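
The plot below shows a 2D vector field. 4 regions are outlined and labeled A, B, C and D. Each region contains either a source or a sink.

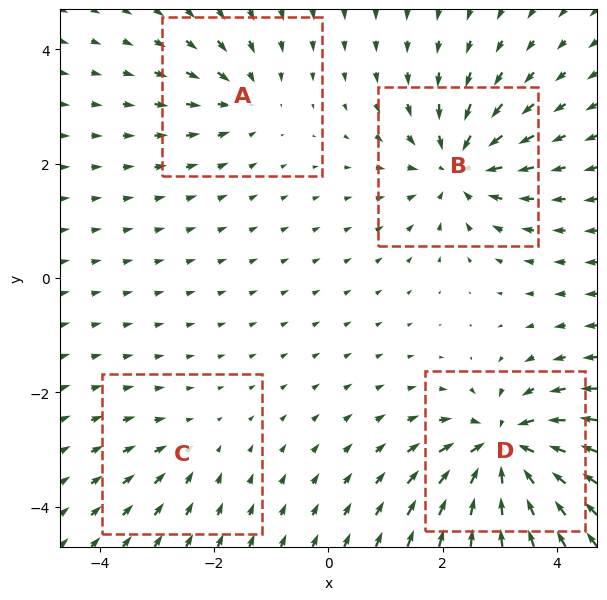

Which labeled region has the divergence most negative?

D

Divergence at each region's feature centre — A: about -4, B: about -6, C: about -2, D: about -9. Region D is most negative.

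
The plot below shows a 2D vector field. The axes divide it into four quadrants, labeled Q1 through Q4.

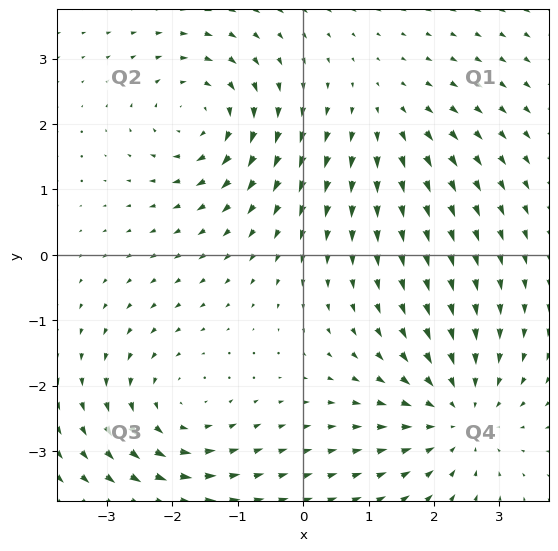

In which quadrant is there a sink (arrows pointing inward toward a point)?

Q4

The sink sits at approximately (2.4, -2.5), which lies in quadrant Q4. The divergence there is about -4, negative as expected for a sink.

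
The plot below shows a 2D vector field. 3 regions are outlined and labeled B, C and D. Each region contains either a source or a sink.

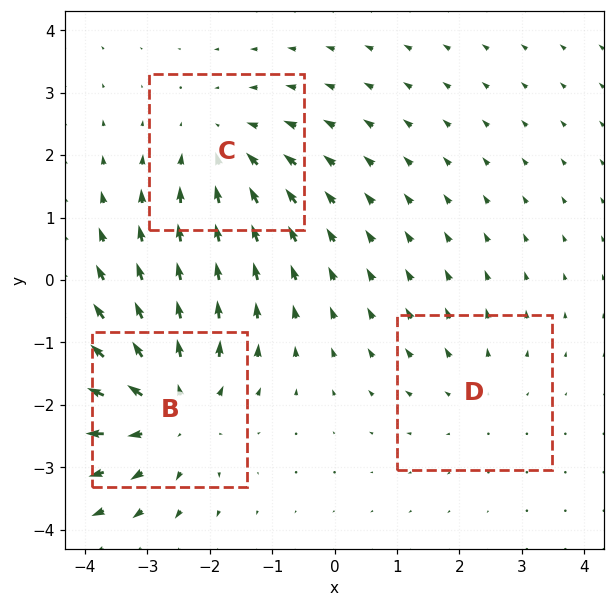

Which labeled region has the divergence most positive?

B

Divergence at each region's feature centre — B: about +4, C: about -3, D: about +2. Region B is most positive.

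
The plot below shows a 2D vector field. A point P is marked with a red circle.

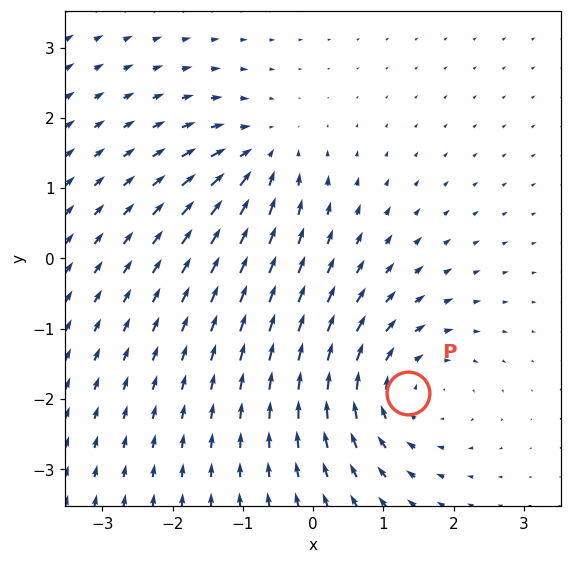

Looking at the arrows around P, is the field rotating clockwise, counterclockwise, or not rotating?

clockwise

Near P at (1.3, -1.9) the arrows circulate clockwise. The curl (z-component) there is about -4; negative curl means clockwise rotation.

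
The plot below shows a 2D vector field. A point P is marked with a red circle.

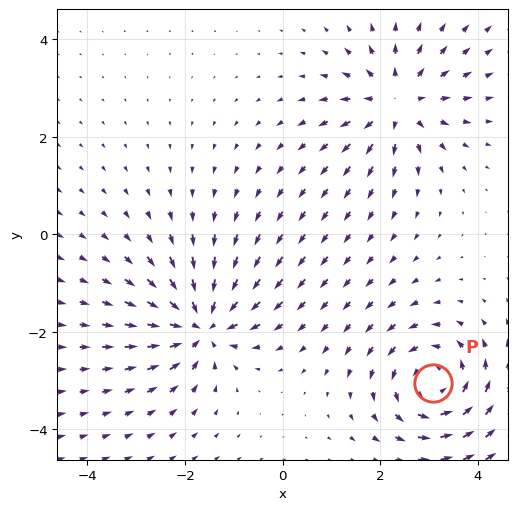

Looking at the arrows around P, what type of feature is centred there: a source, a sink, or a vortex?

At P (3.1, -3.1) the arrows circulate counterclockwise. Divergence ≈0, curl about +5 — near-zero divergence with nonzero curl is a vortex.

vortex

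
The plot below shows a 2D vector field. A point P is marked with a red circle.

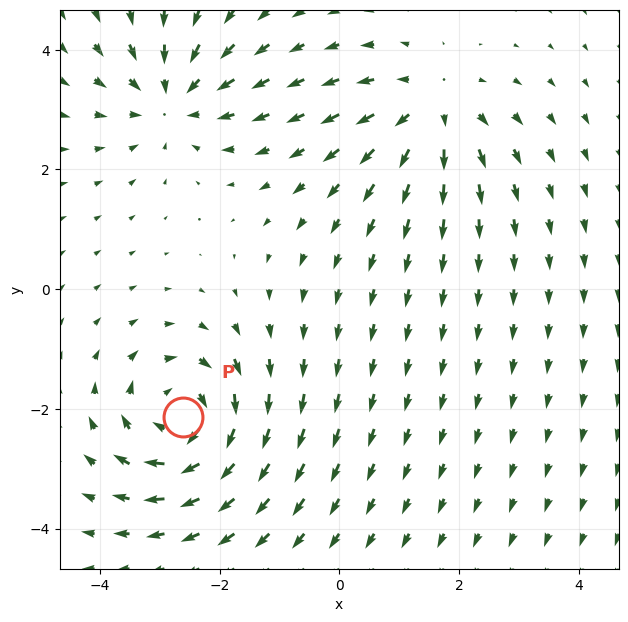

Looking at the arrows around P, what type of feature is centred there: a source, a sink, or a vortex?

vortex

At P (-2.6, -2.1) the arrows circulate clockwise. Divergence ≈0, curl about -5 — near-zero divergence with nonzero curl is a vortex.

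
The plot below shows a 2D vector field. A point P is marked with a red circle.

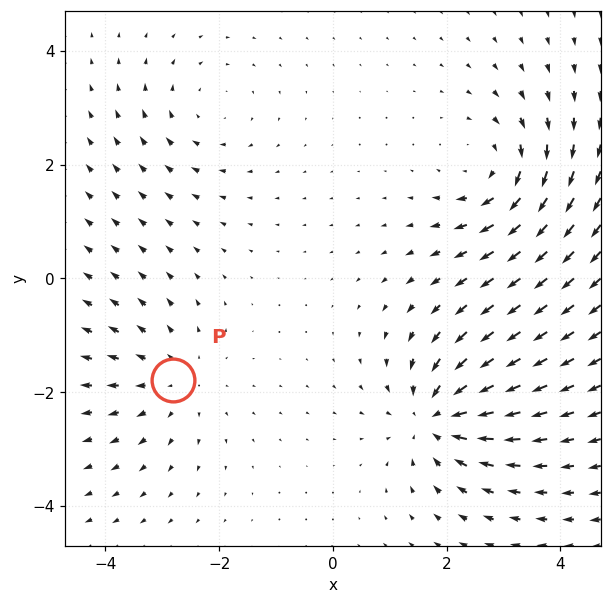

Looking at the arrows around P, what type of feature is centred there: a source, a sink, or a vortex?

source

At P (-2.8, -1.8) the arrows spread outward. Divergence about +3, curl ≈0 — positive divergence with near-zero curl is a source.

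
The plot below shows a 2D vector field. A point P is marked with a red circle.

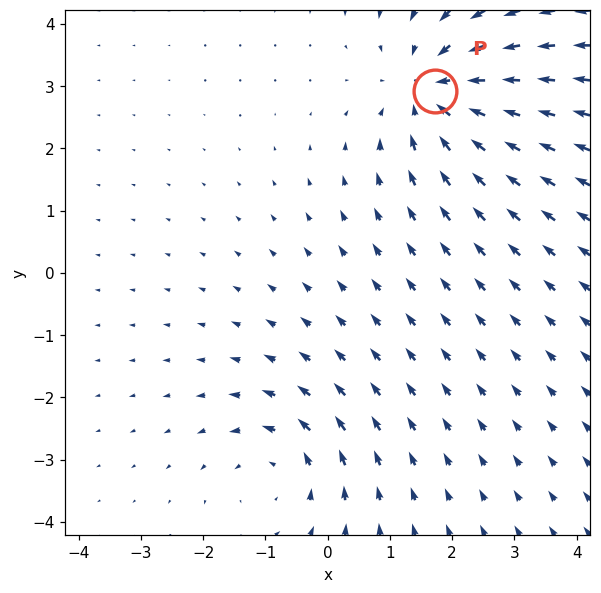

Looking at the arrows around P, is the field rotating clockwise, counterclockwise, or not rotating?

Near P at (1.7, 2.9) the arrows show no circulation. The curl there is ≈0.

not rotating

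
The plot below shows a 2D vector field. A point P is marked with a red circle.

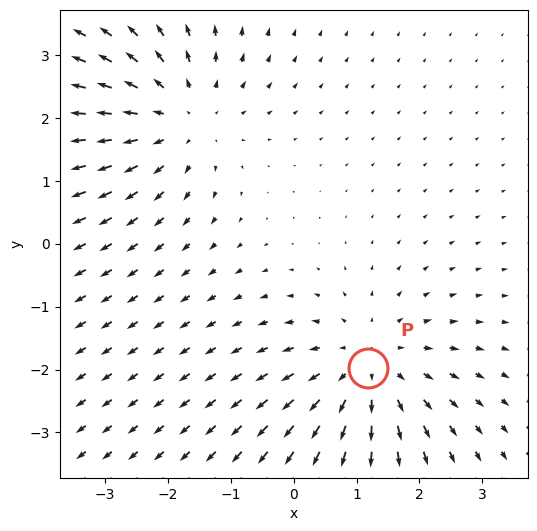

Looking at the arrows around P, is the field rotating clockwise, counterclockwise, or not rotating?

Near P at (1.2, -2.0) the arrows show no circulation. The curl there is ≈0.

not rotating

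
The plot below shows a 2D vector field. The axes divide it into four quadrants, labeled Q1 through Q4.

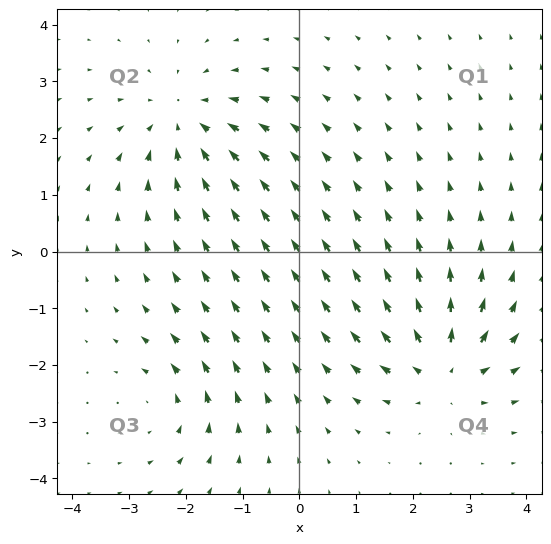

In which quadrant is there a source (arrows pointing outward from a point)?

Q4

The source sits at approximately (2.5, -2.1), which lies in quadrant Q4. The divergence there is about +4, positive as expected for a source.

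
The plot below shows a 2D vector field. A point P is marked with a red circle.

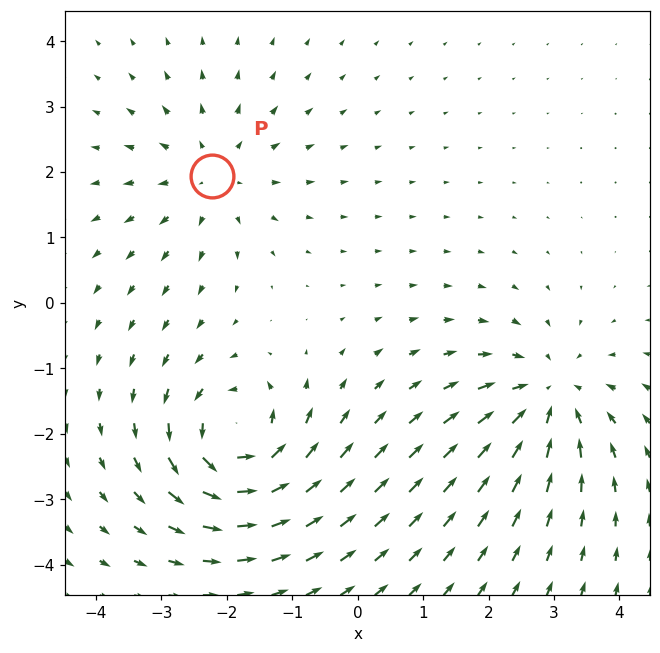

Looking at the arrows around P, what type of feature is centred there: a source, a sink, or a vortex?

source

At P (-2.2, 1.9) the arrows spread outward. Divergence about +3, curl ≈0 — positive divergence with near-zero curl is a source.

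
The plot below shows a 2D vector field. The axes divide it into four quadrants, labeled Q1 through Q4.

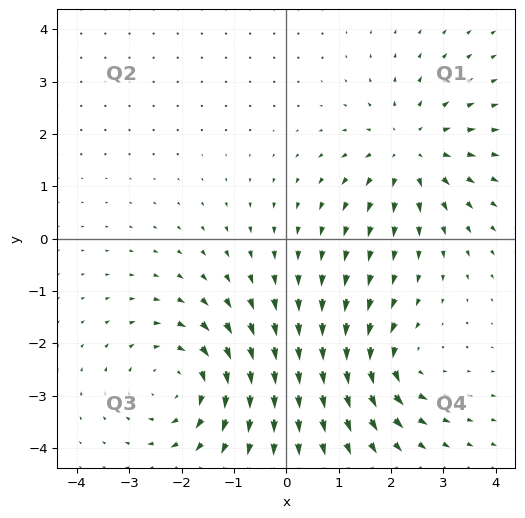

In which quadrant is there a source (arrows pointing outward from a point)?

Q1

The source sits at approximately (2.4, 1.7), which lies in quadrant Q1. The divergence there is about +3, positive as expected for a source.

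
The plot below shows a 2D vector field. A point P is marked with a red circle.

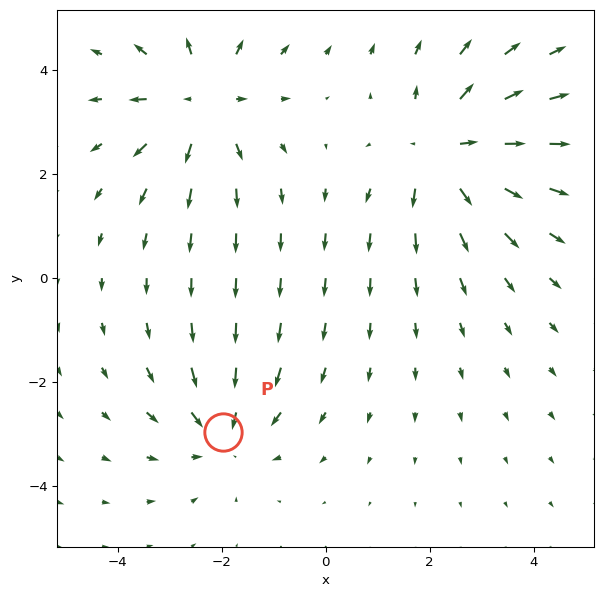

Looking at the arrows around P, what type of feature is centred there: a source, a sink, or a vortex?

sink

At P (-2.0, -3.0) the arrows converge inward. Divergence about -3, curl ≈0 — negative divergence with near-zero curl is a sink.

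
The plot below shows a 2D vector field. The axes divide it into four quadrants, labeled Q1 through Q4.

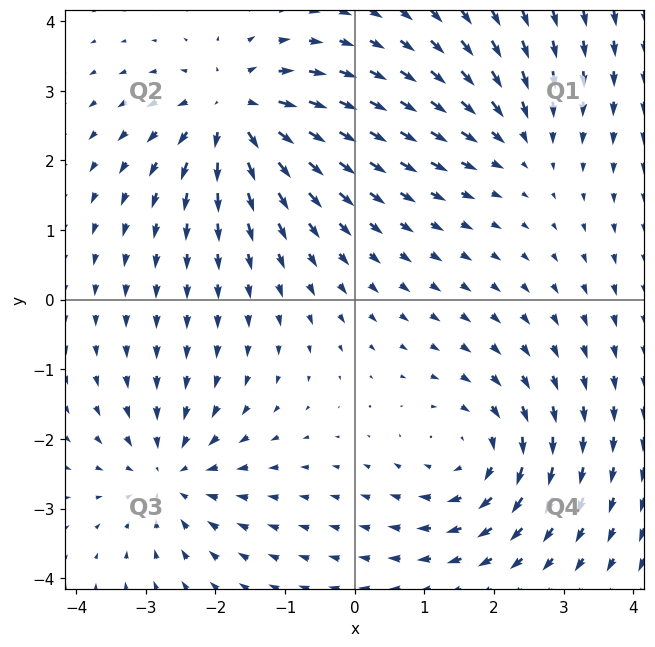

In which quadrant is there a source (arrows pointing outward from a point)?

The source sits at approximately (-1.7, 2.7), which lies in quadrant Q2. The divergence there is about +6, positive as expected for a source.

Q2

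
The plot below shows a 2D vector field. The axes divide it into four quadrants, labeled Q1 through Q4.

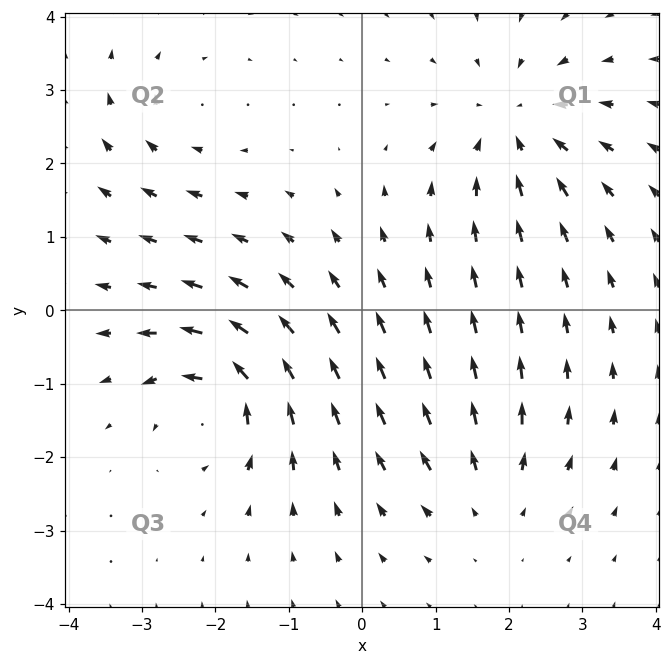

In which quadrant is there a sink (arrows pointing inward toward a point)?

The sink sits at approximately (2.1, 2.5), which lies in quadrant Q1. The divergence there is about -4, negative as expected for a sink.

Q1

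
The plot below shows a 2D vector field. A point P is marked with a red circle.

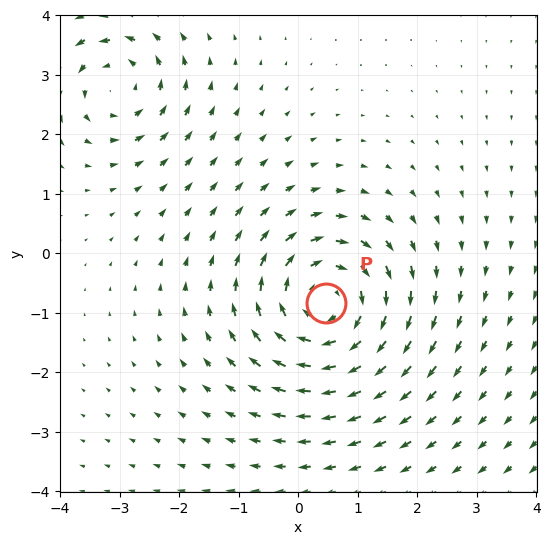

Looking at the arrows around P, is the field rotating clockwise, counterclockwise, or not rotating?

clockwise

Near P at (0.5, -0.8) the arrows circulate clockwise. The curl (z-component) there is about -4; negative curl means clockwise rotation.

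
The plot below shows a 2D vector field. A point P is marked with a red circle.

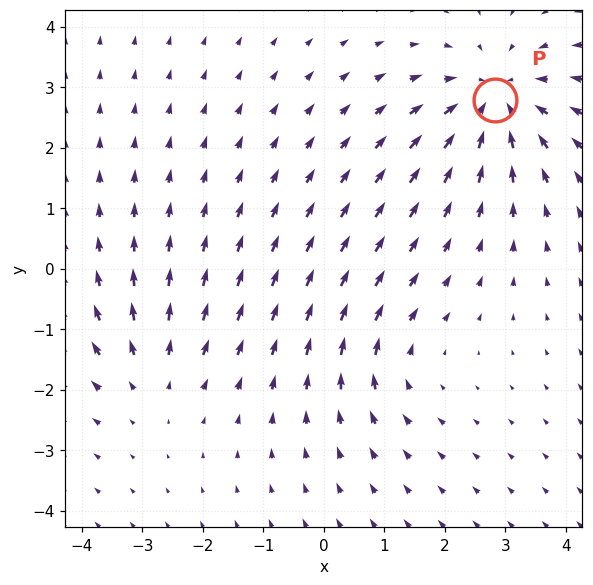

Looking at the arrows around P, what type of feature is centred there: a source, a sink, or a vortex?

sink

At P (2.8, 2.8) the arrows converge inward. Divergence about -5, curl ≈0 — negative divergence with near-zero curl is a sink.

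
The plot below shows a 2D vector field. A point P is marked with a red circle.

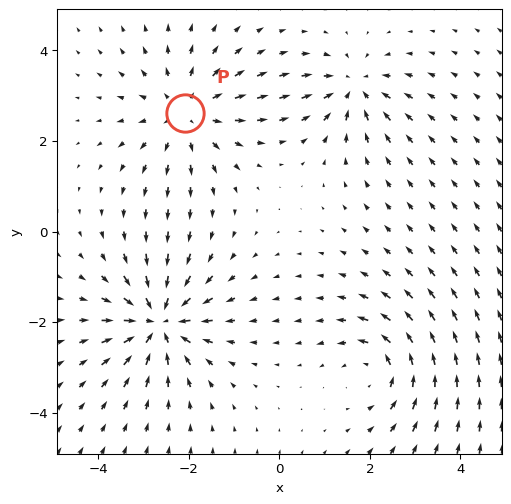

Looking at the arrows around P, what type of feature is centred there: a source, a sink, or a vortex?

At P (-2.1, 2.6) the arrows spread outward. Divergence about +4, curl ≈0 — positive divergence with near-zero curl is a source.

source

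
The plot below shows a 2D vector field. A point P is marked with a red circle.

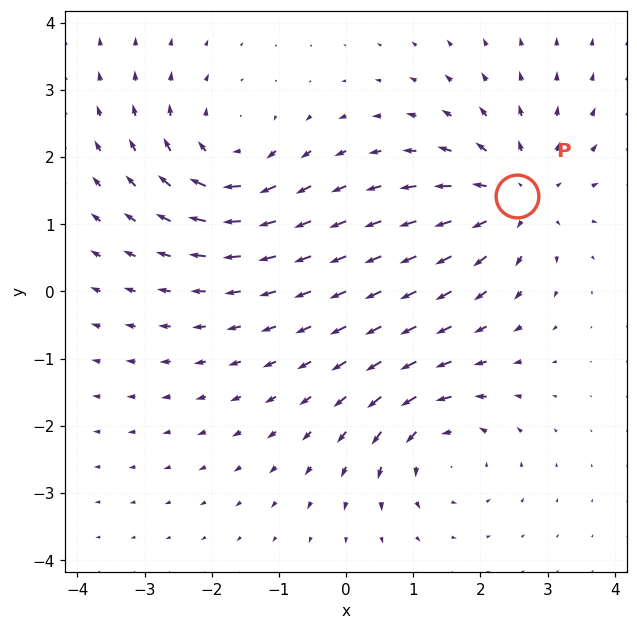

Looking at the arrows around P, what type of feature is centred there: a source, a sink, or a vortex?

source

At P (2.5, 1.4) the arrows spread outward. Divergence about +5, curl ≈0 — positive divergence with near-zero curl is a source.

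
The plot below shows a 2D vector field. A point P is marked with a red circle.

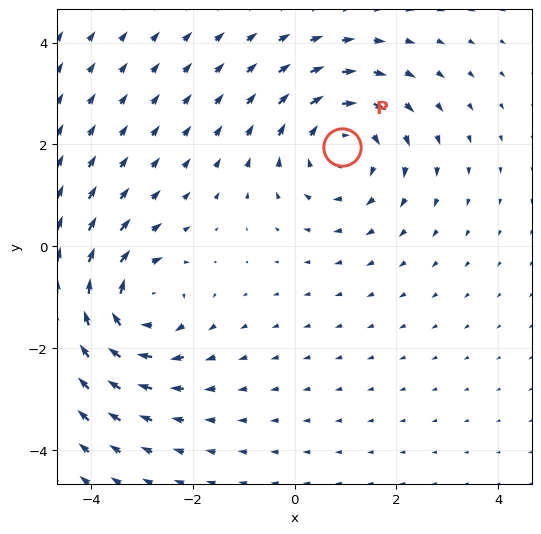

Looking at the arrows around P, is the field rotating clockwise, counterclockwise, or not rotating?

Near P at (0.9, 2.0) the arrows circulate clockwise. The curl (z-component) there is about -4; negative curl means clockwise rotation.

clockwise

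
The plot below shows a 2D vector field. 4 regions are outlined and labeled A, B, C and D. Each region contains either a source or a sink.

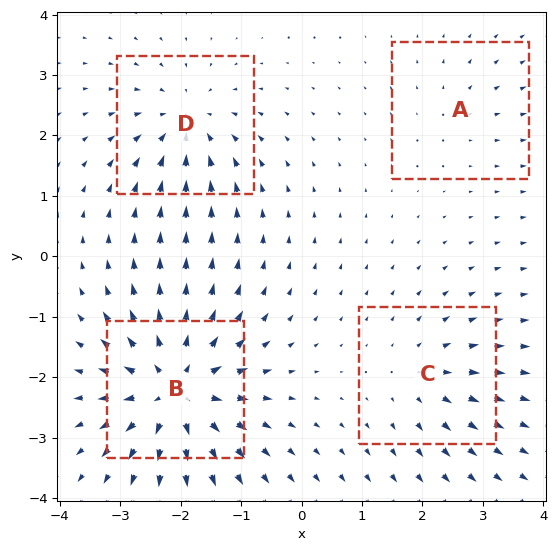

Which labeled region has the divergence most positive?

Divergence at each region's feature centre — A: about +2, B: about +9, C: about +4, D: about -5. Region B is most positive.

B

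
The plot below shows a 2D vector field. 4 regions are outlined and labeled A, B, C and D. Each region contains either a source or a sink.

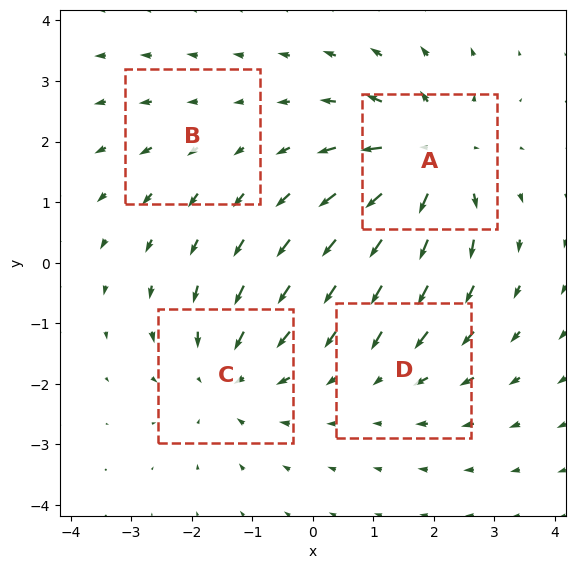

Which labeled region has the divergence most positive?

A

Divergence at each region's feature centre — A: about +6, B: about +2, C: about -5, D: about -3. Region A is most positive.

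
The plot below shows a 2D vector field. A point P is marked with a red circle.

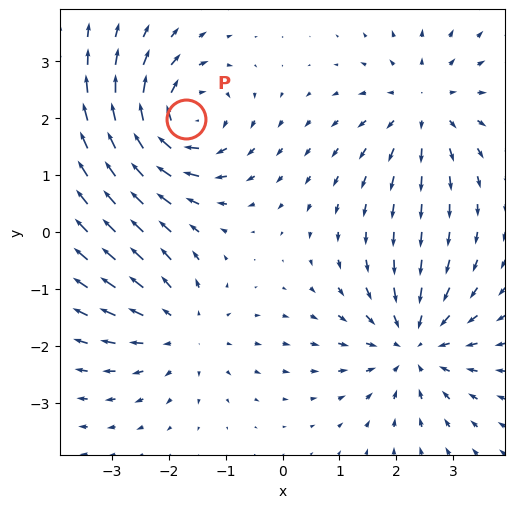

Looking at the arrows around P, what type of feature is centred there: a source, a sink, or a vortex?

vortex

At P (-1.7, 2.0) the arrows circulate clockwise. Divergence ≈0, curl about -7 — near-zero divergence with nonzero curl is a vortex.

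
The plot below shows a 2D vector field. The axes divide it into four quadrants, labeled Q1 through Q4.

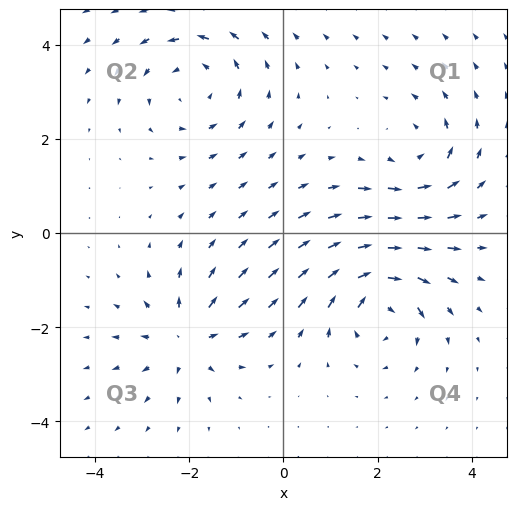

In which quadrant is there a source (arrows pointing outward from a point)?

Q3

The source sits at approximately (-2.1, -2.2), which lies in quadrant Q3. The divergence there is about +4, positive as expected for a source.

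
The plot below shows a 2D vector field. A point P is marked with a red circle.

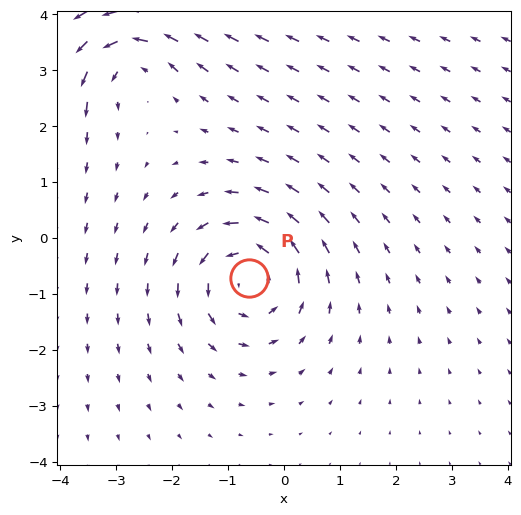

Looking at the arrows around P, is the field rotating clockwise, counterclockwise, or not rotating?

Near P at (-0.6, -0.7) the arrows circulate counterclockwise. The curl (z-component) there is about +6; positive curl means counterclockwise rotation.

counterclockwise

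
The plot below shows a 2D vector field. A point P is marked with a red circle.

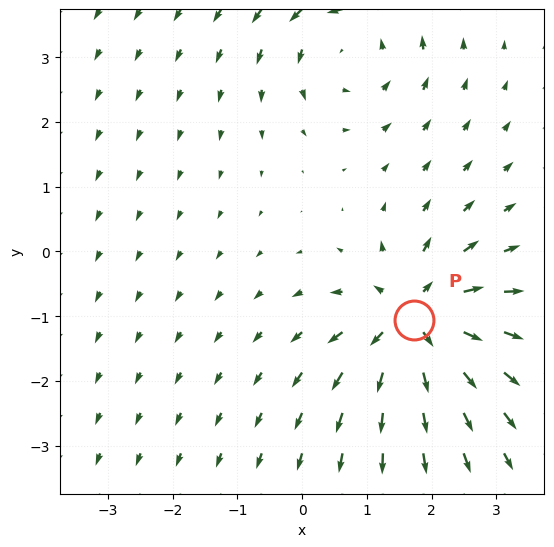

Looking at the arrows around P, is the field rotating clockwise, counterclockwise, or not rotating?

not rotating

Near P at (1.7, -1.1) the arrows show no circulation. The curl there is ≈0.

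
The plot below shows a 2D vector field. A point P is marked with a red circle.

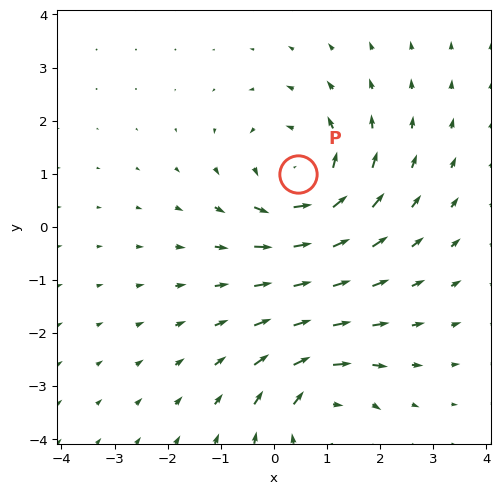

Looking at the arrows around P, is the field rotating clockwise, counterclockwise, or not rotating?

Near P at (0.5, 1.0) the arrows circulate counterclockwise. The curl (z-component) there is about +3; positive curl means counterclockwise rotation.

counterclockwise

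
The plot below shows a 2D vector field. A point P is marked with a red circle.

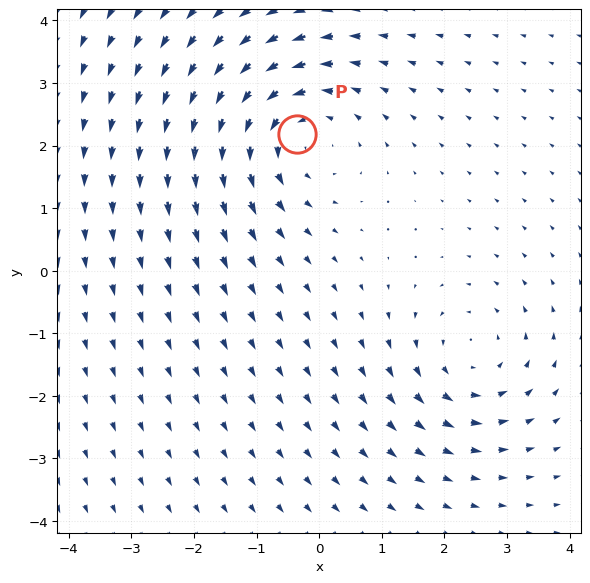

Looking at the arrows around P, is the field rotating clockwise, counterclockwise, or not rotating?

counterclockwise

Near P at (-0.3, 2.2) the arrows circulate counterclockwise. The curl (z-component) there is about +3; positive curl means counterclockwise rotation.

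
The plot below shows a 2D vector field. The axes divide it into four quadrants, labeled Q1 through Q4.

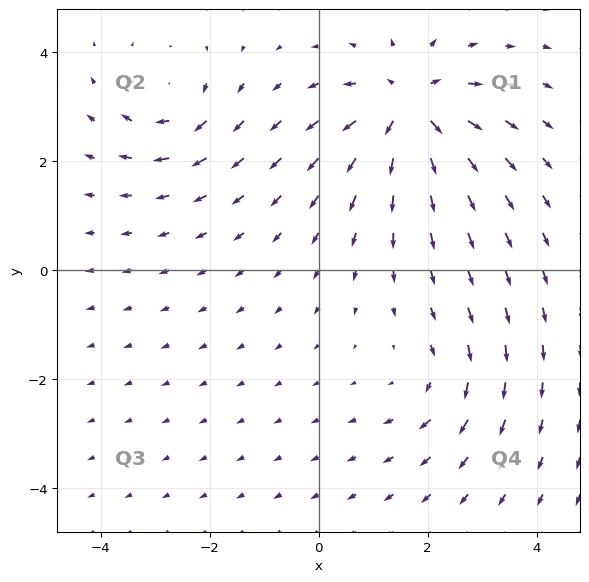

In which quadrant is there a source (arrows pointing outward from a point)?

Q1

The source sits at approximately (1.7, 3.0), which lies in quadrant Q1. The divergence there is about +6, positive as expected for a source.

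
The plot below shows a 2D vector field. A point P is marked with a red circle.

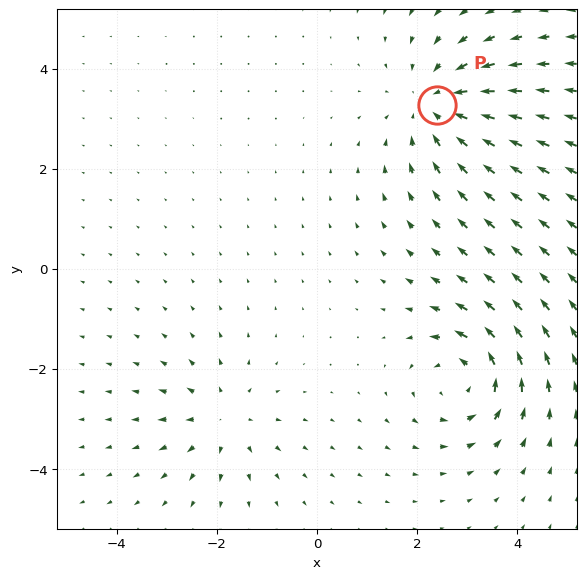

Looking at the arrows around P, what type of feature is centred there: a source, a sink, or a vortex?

At P (2.4, 3.3) the arrows converge inward. Divergence about -3, curl ≈0 — negative divergence with near-zero curl is a sink.

sink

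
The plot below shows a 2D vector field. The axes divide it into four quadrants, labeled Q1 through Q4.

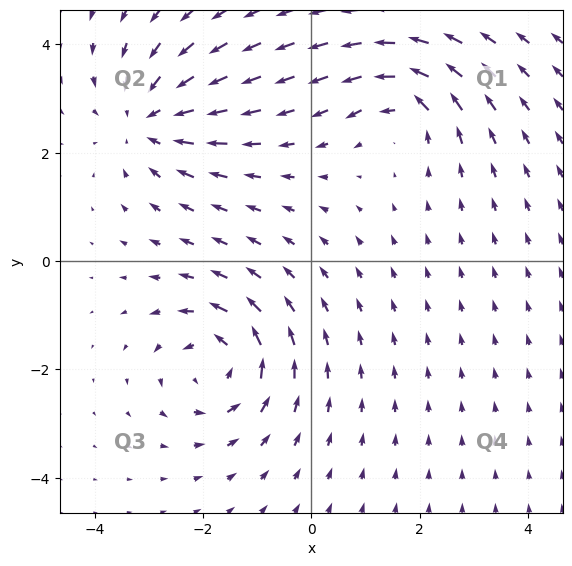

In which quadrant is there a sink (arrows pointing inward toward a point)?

The sink sits at approximately (-3.0, 2.6), which lies in quadrant Q2. The divergence there is about -4, negative as expected for a sink.

Q2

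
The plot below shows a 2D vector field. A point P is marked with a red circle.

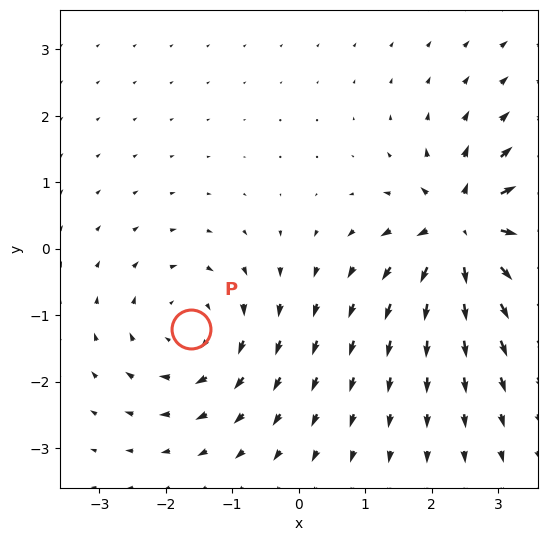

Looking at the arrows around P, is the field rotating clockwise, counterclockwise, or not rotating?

Near P at (-1.6, -1.2) the arrows circulate clockwise. The curl (z-component) there is about -3; negative curl means clockwise rotation.

clockwise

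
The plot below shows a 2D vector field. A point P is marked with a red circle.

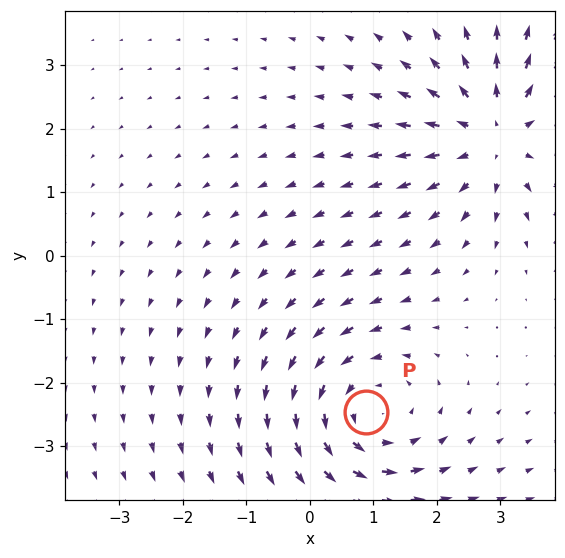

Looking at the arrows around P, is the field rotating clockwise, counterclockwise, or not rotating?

counterclockwise

Near P at (0.9, -2.5) the arrows circulate counterclockwise. The curl (z-component) there is about +4; positive curl means counterclockwise rotation.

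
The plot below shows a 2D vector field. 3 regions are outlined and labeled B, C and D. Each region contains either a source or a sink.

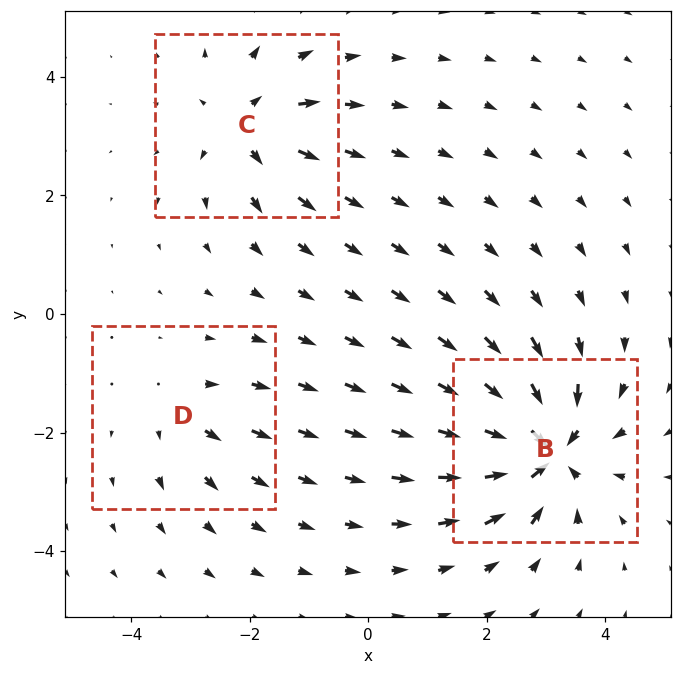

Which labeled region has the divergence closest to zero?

Divergence at each region's feature centre — B: about -7, C: about +4, D: about +3. Region D is closest to zero.

D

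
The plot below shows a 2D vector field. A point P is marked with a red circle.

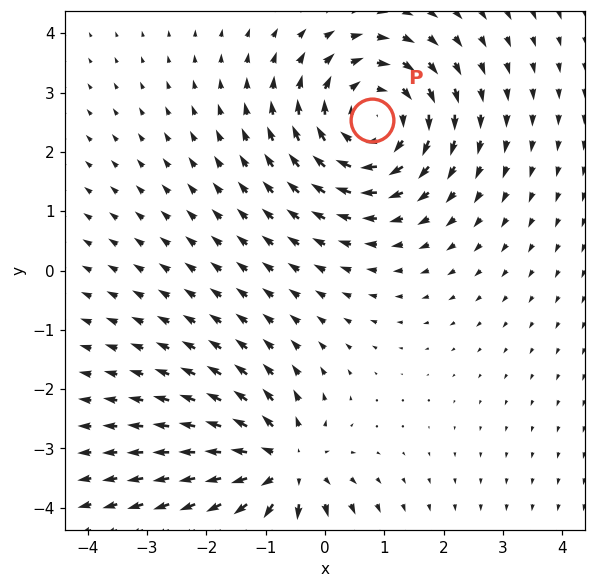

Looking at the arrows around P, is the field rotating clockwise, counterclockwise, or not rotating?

Near P at (0.8, 2.5) the arrows circulate clockwise. The curl (z-component) there is about -4; negative curl means clockwise rotation.

clockwise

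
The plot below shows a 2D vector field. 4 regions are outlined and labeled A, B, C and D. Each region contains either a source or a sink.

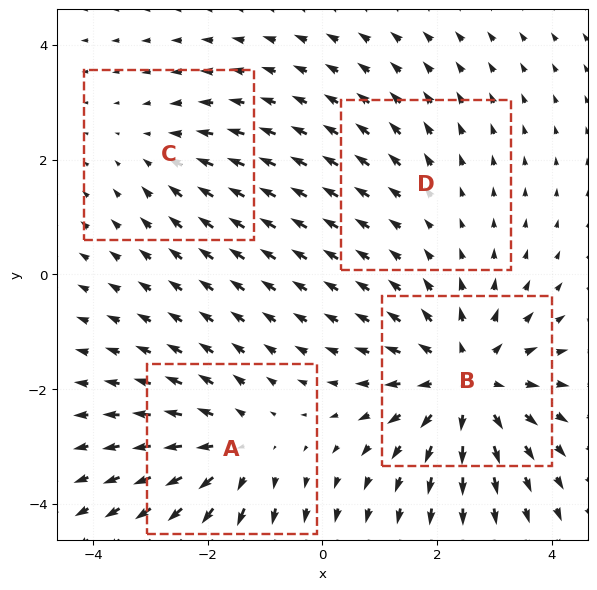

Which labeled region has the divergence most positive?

Divergence at each region's feature centre — A: about +4, B: about +6, C: about -3, D: about +2. Region B is most positive.

B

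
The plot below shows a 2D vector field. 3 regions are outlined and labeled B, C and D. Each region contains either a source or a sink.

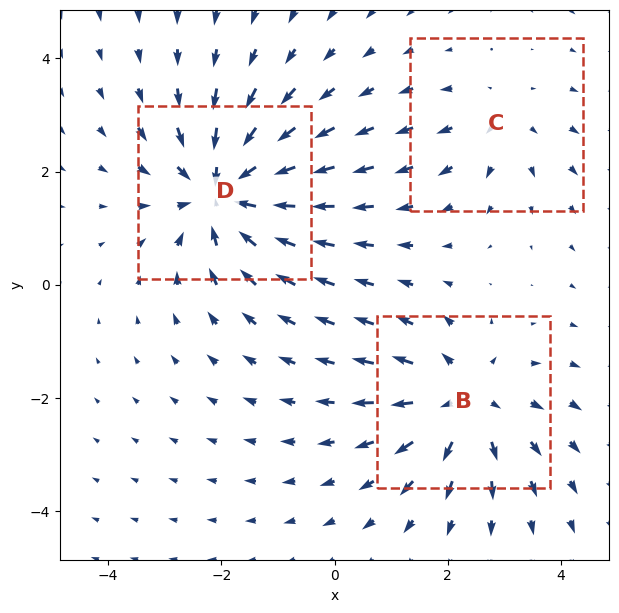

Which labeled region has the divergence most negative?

D

Divergence at each region's feature centre — B: about +3, C: about +2, D: about -4. Region D is most negative.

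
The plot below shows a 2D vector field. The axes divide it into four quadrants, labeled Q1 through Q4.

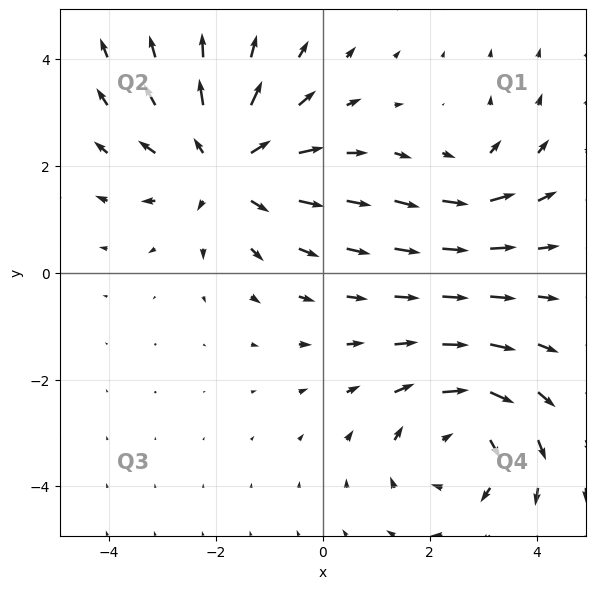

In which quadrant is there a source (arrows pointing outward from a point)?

Q2

The source sits at approximately (-1.8, 2.0), which lies in quadrant Q2. The divergence there is about +4, positive as expected for a source.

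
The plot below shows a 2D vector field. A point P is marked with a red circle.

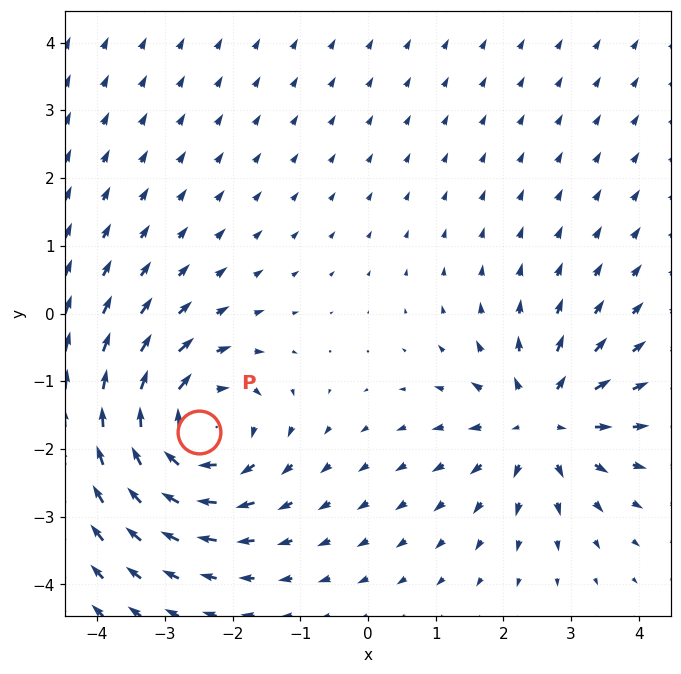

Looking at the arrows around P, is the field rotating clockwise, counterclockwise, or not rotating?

clockwise

Near P at (-2.5, -1.7) the arrows circulate clockwise. The curl (z-component) there is about -4; negative curl means clockwise rotation.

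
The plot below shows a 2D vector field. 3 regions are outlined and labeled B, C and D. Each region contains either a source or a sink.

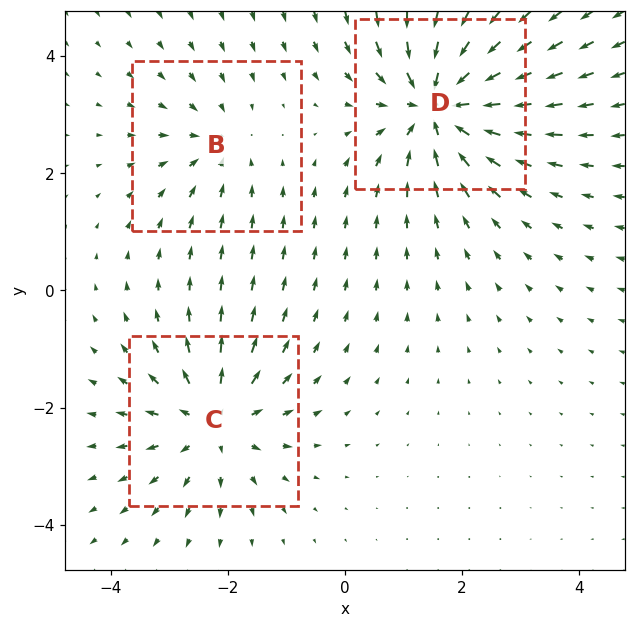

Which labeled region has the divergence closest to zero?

Divergence at each region's feature centre — B: about -2, C: about +4, D: about -5. Region B is closest to zero.

B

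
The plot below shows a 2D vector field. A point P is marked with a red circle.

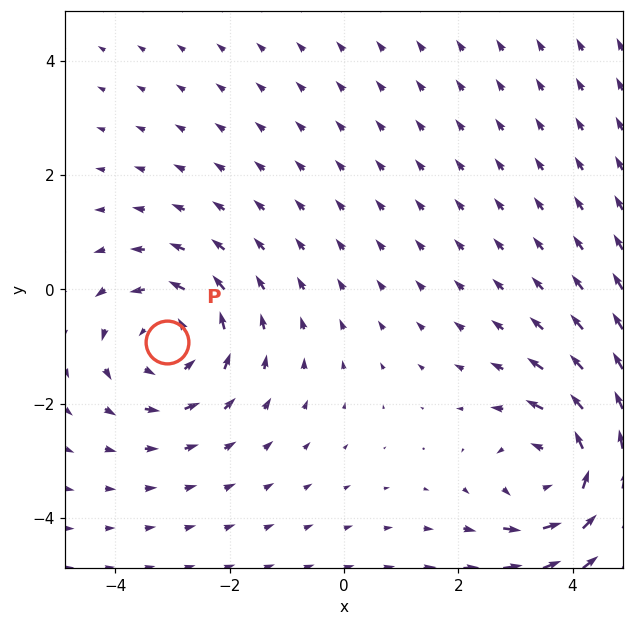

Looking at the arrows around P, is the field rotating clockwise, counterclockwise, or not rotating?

counterclockwise

Near P at (-3.1, -0.9) the arrows circulate counterclockwise. The curl (z-component) there is about +3; positive curl means counterclockwise rotation.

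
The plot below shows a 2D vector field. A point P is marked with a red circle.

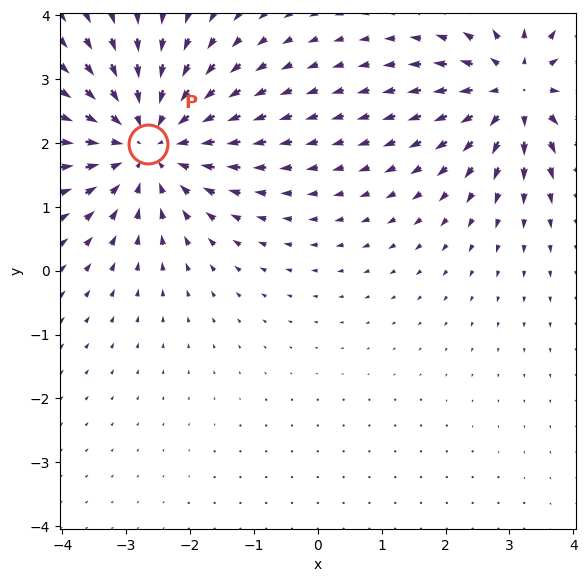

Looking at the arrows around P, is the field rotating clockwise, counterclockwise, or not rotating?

not rotating

Near P at (-2.7, 2.0) the arrows show no circulation. The curl there is ≈0.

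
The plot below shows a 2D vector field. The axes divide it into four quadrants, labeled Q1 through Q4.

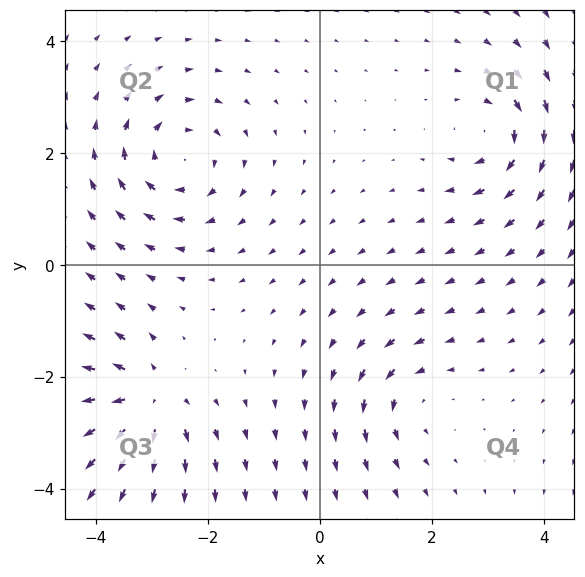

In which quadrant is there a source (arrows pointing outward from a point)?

Q3

The source sits at approximately (-3.1, -2.4), which lies in quadrant Q3. The divergence there is about +7, positive as expected for a source.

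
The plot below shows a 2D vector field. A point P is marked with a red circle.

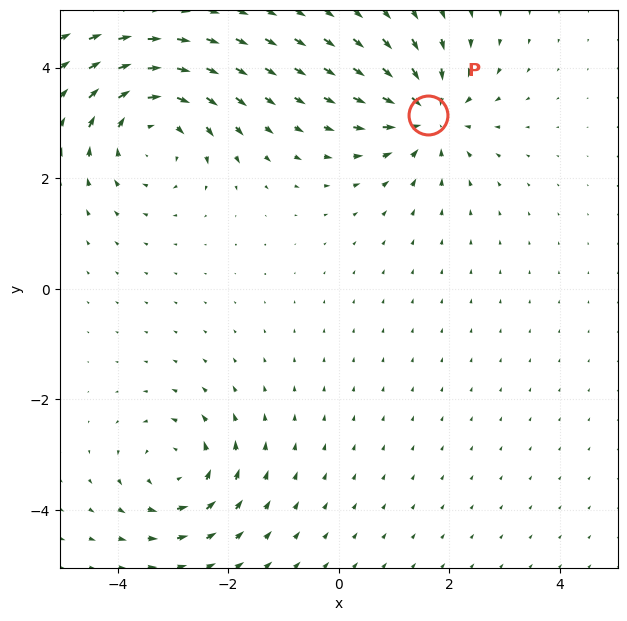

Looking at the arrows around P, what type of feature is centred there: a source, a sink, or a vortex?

sink

At P (1.6, 3.1) the arrows converge inward. Divergence about -4, curl ≈0 — negative divergence with near-zero curl is a sink.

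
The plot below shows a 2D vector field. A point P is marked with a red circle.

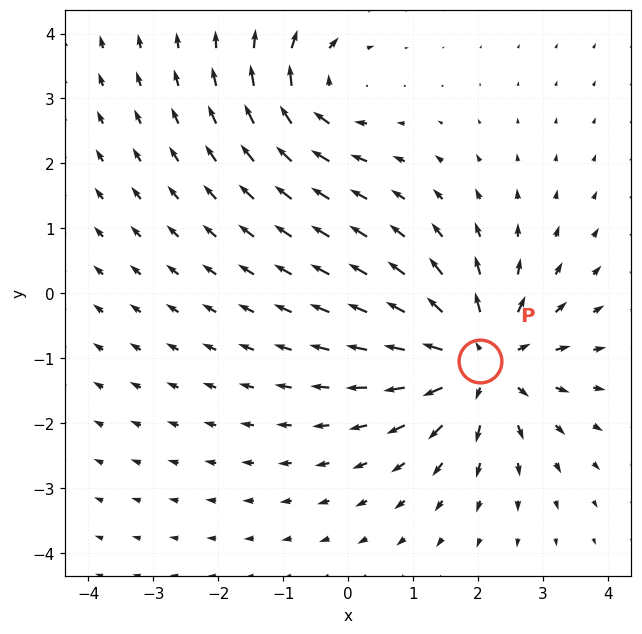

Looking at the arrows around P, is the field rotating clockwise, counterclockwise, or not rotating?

Near P at (2.0, -1.0) the arrows show no circulation. The curl there is ≈0.

not rotating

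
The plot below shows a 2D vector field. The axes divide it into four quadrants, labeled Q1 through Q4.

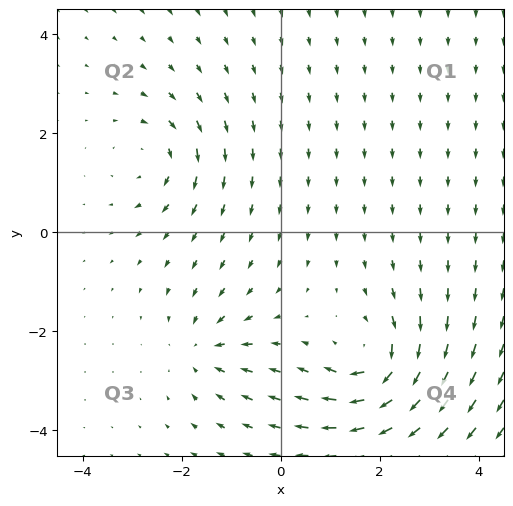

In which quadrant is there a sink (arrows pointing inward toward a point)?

The sink sits at approximately (-1.5, -2.4), which lies in quadrant Q3. The divergence there is about -3, negative as expected for a sink.

Q3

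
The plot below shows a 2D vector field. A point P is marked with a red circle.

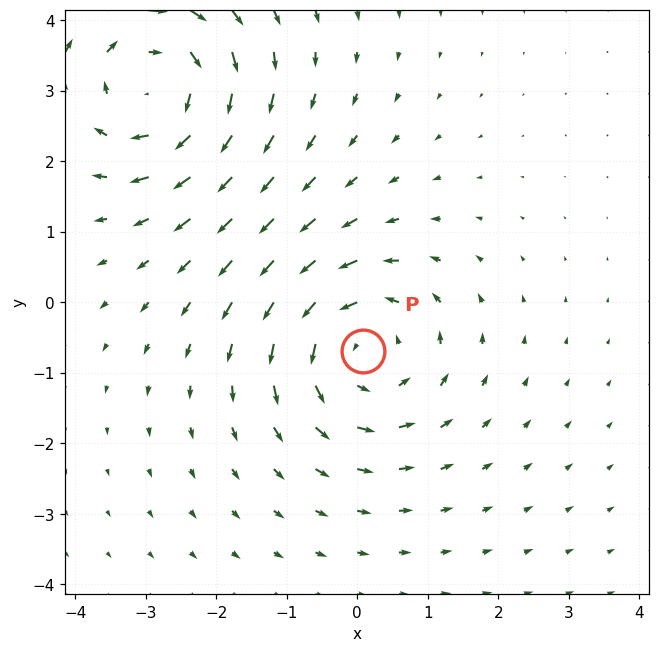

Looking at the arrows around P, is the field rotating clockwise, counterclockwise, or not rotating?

counterclockwise

Near P at (0.1, -0.7) the arrows circulate counterclockwise. The curl (z-component) there is about +3; positive curl means counterclockwise rotation.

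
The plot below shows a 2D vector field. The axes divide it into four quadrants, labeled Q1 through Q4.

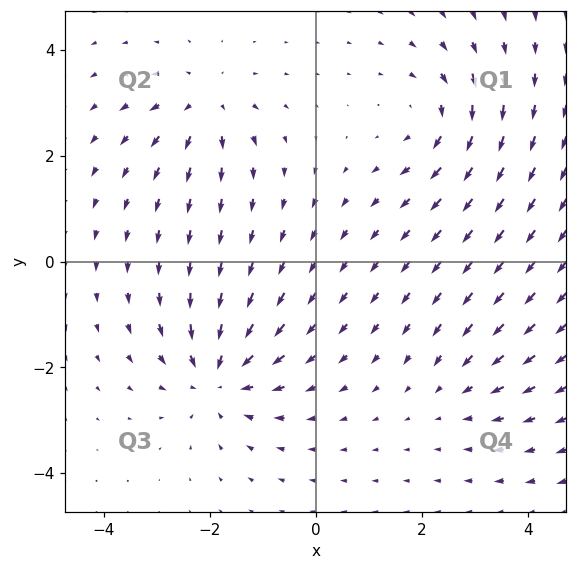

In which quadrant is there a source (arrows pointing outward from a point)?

Q2

The source sits at approximately (-2.1, 3.0), which lies in quadrant Q2. The divergence there is about +4, positive as expected for a source.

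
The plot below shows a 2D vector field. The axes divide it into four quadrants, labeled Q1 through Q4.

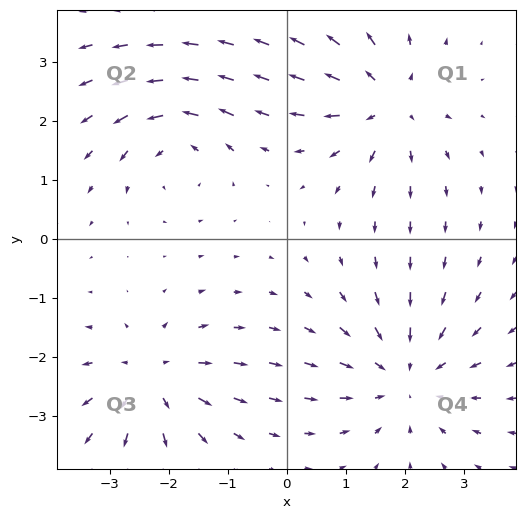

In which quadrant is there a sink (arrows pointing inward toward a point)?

Q4

The sink sits at approximately (2.0, -2.3), which lies in quadrant Q4. The divergence there is about -4, negative as expected for a sink.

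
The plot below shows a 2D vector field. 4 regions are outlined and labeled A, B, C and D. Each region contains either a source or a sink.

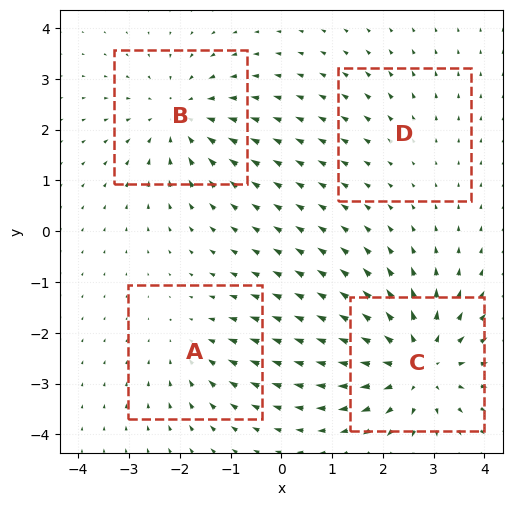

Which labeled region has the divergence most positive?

Divergence at each region's feature centre — A: about -3, B: about -5, C: about +6, D: about +2. Region C is most positive.

C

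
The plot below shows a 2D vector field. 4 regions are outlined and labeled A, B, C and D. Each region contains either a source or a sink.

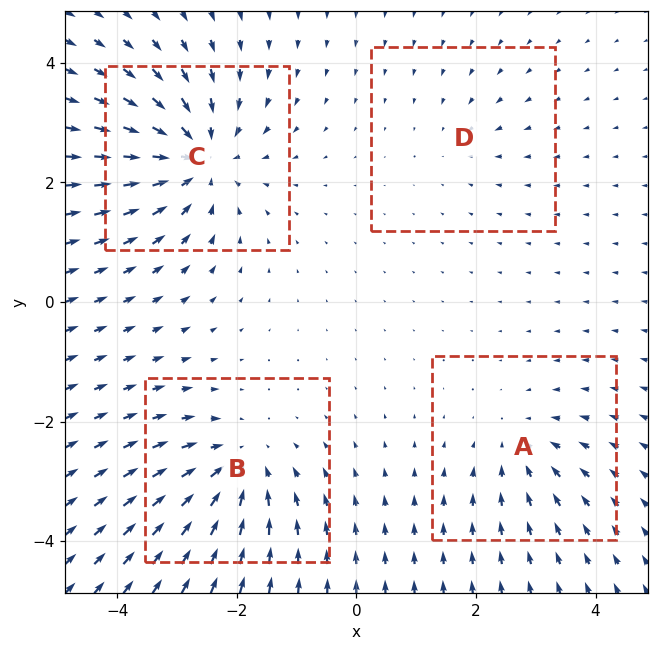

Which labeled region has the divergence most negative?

C

Divergence at each region's feature centre — A: about -3, B: about -5, C: about -7, D: about -2. Region C is most negative.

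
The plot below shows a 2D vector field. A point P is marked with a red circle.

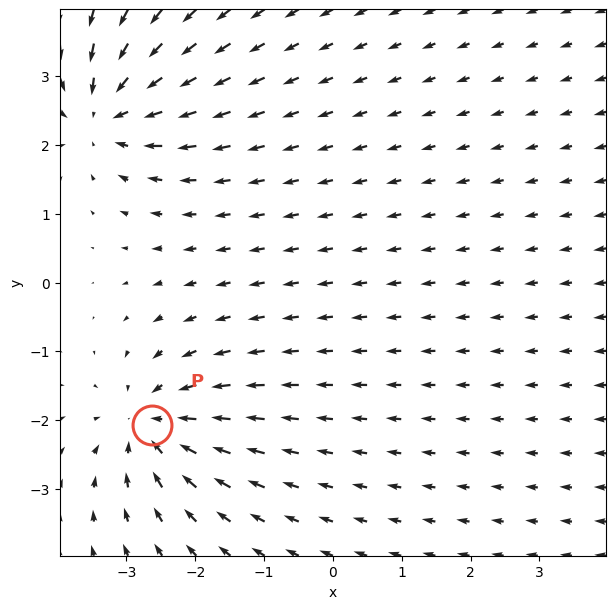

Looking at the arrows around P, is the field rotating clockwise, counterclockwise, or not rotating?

not rotating

Near P at (-2.6, -2.1) the arrows show no circulation. The curl there is ≈0.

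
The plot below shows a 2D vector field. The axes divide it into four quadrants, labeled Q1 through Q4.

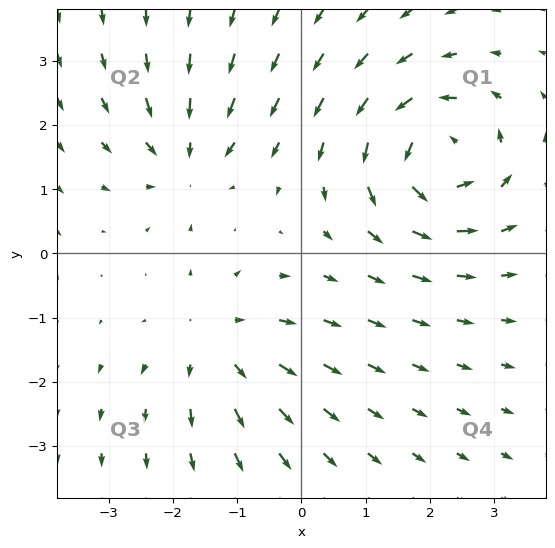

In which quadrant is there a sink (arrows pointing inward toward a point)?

Q2

The sink sits at approximately (-1.8, 1.5), which lies in quadrant Q2. The divergence there is about -4, negative as expected for a sink.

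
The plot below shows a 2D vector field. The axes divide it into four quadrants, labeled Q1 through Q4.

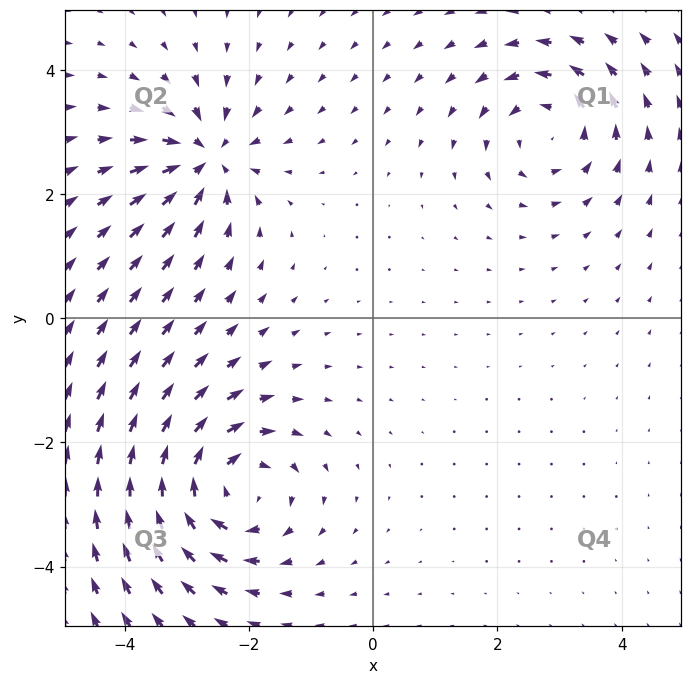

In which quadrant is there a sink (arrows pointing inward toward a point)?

Q2

The sink sits at approximately (-2.7, 2.6), which lies in quadrant Q2. The divergence there is about -5, negative as expected for a sink.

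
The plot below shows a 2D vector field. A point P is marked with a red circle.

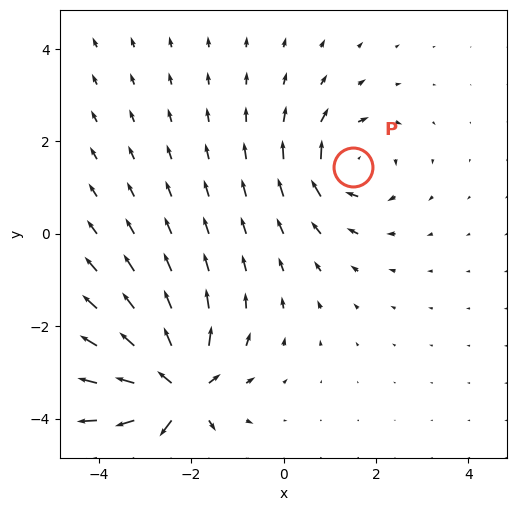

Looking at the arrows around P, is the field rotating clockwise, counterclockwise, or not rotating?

Near P at (1.5, 1.5) the arrows circulate clockwise. The curl (z-component) there is about -3; negative curl means clockwise rotation.

clockwise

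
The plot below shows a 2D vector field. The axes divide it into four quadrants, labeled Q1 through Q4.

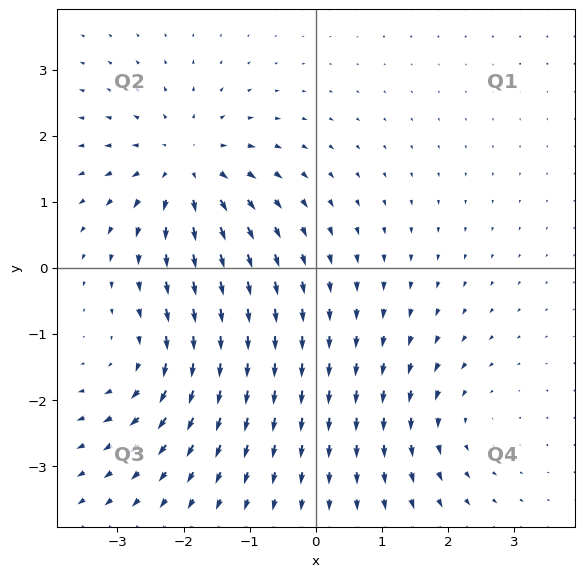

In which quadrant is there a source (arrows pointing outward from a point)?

The source sits at approximately (-2.0, 1.5), which lies in quadrant Q2. The divergence there is about +5, positive as expected for a source.

Q2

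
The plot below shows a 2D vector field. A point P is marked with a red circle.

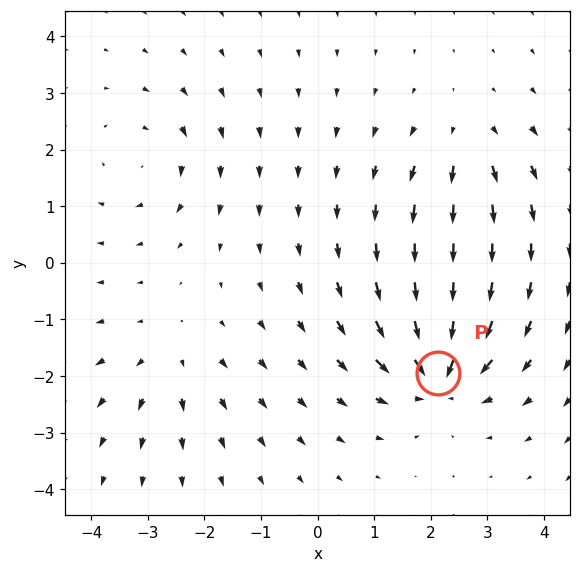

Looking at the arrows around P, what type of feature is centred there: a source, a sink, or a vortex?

sink

At P (2.1, -2.0) the arrows converge inward. Divergence about -7, curl ≈0 — negative divergence with near-zero curl is a sink.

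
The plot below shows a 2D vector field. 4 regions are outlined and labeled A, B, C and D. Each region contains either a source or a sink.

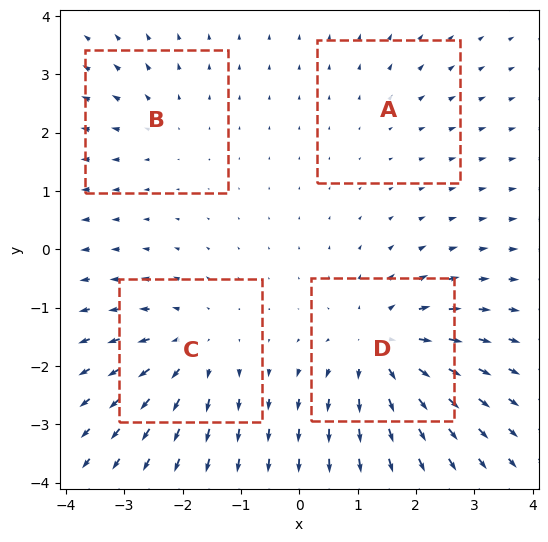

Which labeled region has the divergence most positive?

D

Divergence at each region's feature centre — A: about +2, B: about +3, C: about +5, D: about +6. Region D is most positive.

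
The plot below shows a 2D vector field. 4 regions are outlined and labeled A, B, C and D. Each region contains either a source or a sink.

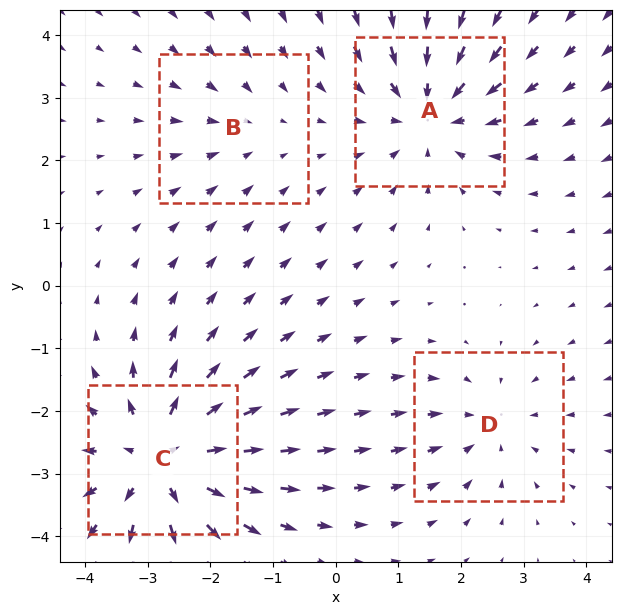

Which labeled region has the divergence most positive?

Divergence at each region's feature centre — A: about -5, B: about -2, C: about +6, D: about -3. Region C is most positive.

C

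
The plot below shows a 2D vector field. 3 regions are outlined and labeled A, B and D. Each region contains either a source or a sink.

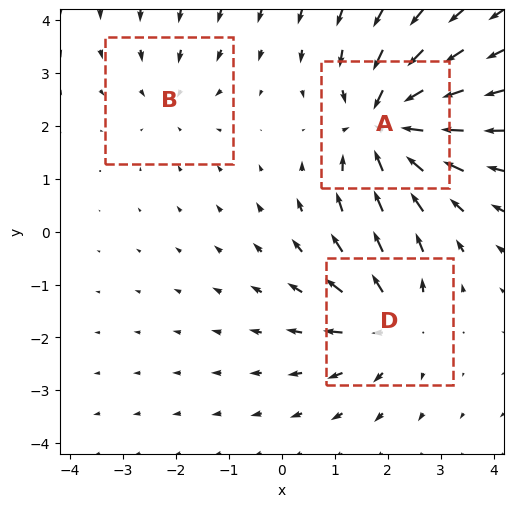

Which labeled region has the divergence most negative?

A

Divergence at each region's feature centre — A: about -5, B: about -2, D: about +3. Region A is most negative.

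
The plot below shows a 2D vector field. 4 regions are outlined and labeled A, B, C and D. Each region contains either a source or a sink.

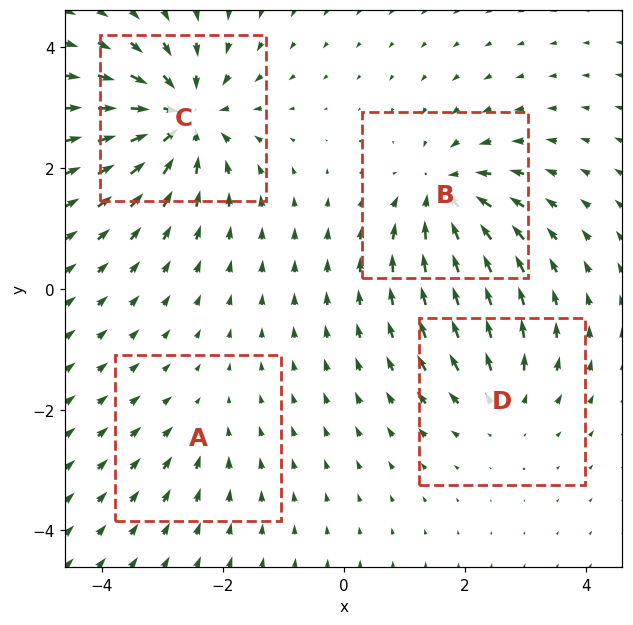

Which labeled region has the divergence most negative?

Divergence at each region's feature centre — A: about -2, B: about -6, C: about -8, D: about +4. Region C is most negative.

C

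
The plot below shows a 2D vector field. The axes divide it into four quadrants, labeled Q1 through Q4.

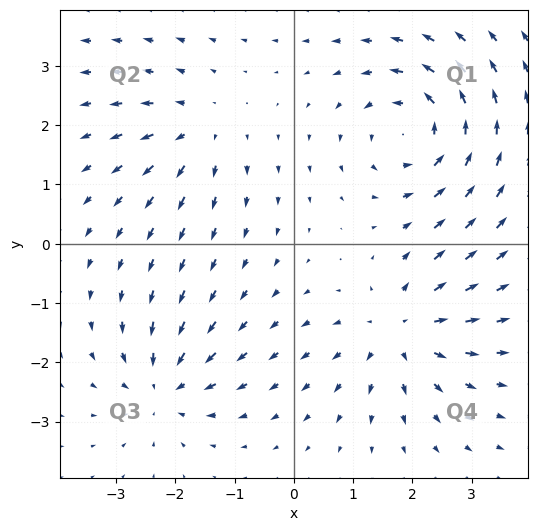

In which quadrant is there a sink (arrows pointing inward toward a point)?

Q3

The sink sits at approximately (-2.2, -2.4), which lies in quadrant Q3. The divergence there is about -4, negative as expected for a sink.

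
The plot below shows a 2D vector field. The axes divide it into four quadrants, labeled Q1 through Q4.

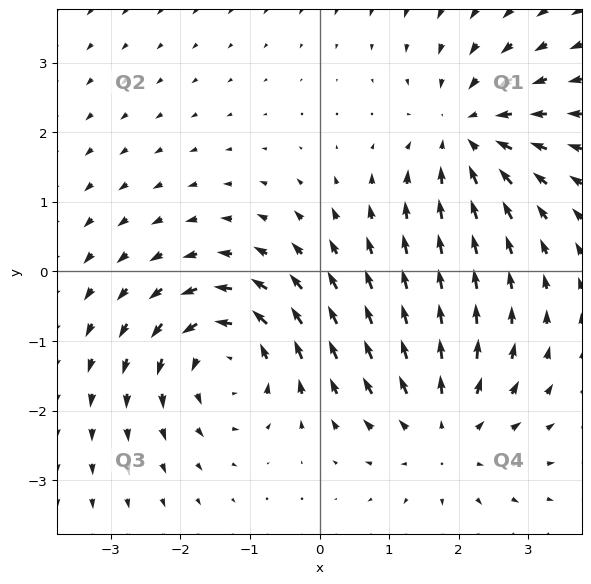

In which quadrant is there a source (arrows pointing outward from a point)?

Q4

The source sits at approximately (1.8, -2.3), which lies in quadrant Q4. The divergence there is about +3, positive as expected for a source.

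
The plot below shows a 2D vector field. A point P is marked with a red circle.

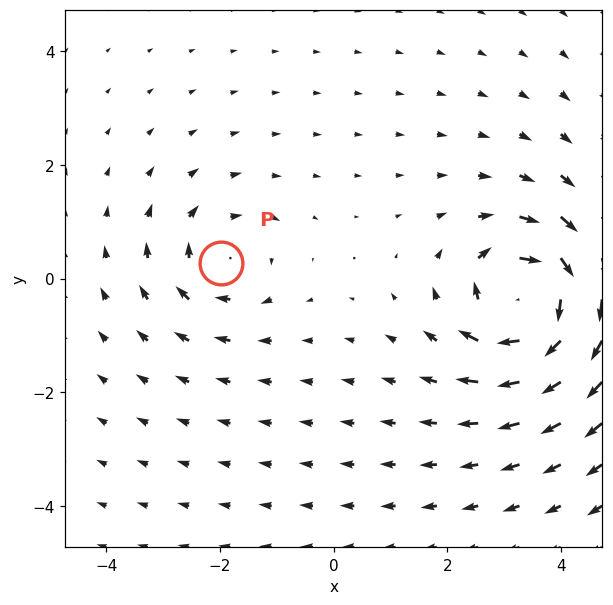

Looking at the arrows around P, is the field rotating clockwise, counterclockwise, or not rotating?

clockwise

Near P at (-2.0, 0.3) the arrows circulate clockwise. The curl (z-component) there is about -3; negative curl means clockwise rotation.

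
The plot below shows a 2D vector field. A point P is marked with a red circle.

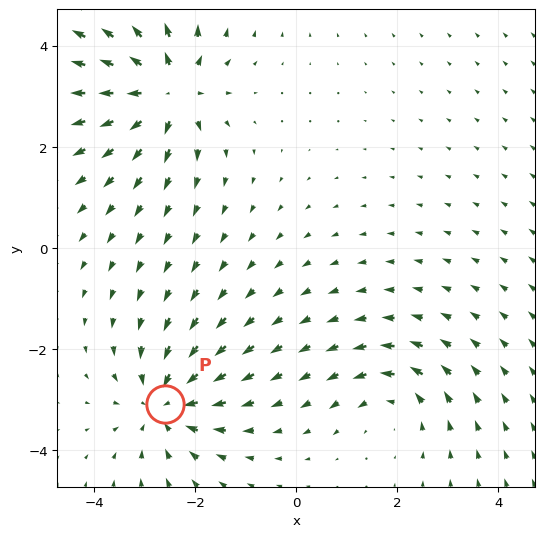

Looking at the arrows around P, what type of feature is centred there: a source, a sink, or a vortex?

sink

At P (-2.6, -3.1) the arrows converge inward. Divergence about -4, curl ≈0 — negative divergence with near-zero curl is a sink.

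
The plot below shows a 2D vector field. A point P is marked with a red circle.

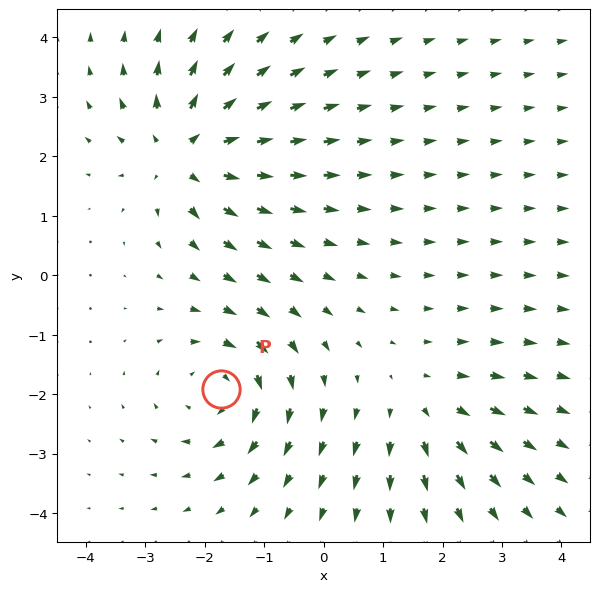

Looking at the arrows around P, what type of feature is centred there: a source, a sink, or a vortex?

At P (-1.7, -1.9) the arrows circulate clockwise. Divergence ≈0, curl about -4 — near-zero divergence with nonzero curl is a vortex.

vortex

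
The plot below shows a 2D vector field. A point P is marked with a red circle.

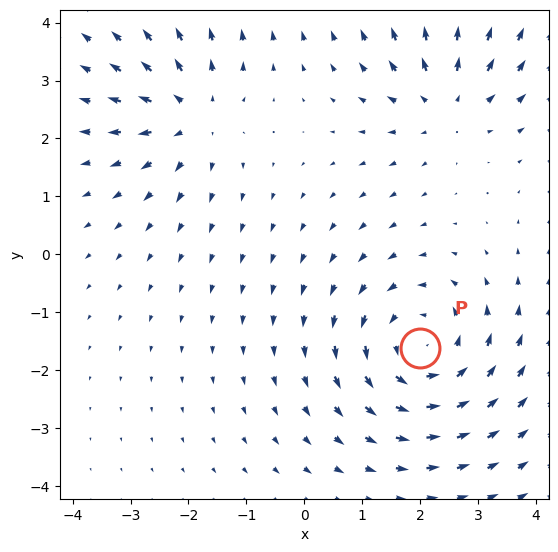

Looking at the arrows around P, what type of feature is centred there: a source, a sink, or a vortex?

At P (2.0, -1.6) the arrows circulate counterclockwise. Divergence ≈0, curl about +4 — near-zero divergence with nonzero curl is a vortex.

vortex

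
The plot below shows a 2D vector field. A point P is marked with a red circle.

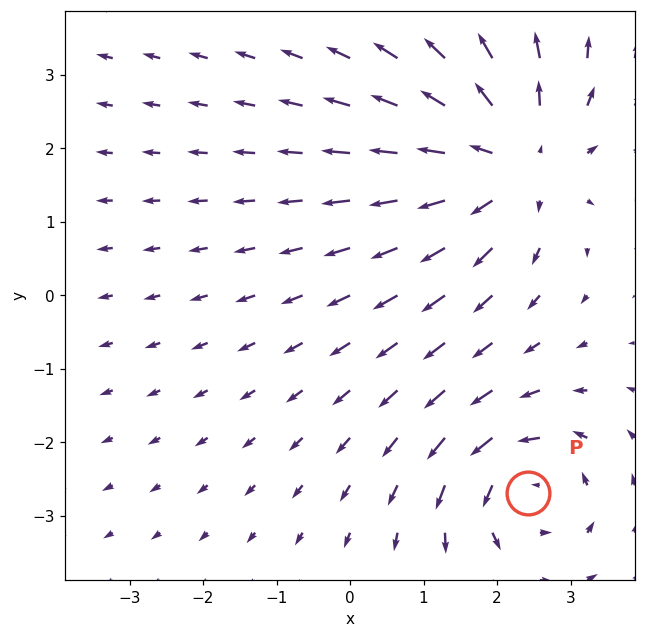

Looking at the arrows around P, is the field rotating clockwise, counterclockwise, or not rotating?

counterclockwise

Near P at (2.4, -2.7) the arrows circulate counterclockwise. The curl (z-component) there is about +4; positive curl means counterclockwise rotation.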